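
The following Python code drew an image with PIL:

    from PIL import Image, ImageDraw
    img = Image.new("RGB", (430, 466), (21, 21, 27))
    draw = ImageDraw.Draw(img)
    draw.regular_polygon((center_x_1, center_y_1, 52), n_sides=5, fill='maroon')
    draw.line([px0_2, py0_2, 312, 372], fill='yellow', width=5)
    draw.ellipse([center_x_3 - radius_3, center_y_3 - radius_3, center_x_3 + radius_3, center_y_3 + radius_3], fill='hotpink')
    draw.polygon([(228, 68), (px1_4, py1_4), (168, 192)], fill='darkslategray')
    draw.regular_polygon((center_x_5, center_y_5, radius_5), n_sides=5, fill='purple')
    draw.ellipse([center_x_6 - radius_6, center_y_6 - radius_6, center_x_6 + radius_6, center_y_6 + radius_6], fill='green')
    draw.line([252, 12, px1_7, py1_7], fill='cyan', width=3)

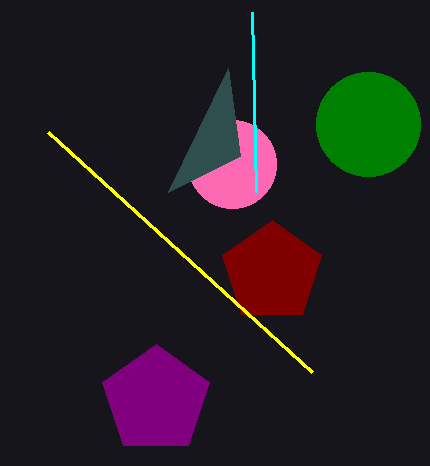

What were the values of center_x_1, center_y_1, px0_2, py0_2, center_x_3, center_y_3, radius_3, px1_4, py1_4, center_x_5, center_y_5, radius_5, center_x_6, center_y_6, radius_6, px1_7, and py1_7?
center_x_1 = 272
center_y_1 = 272
px0_2 = 48
py0_2 = 132
center_x_3 = 232
center_y_3 = 164
radius_3 = 44
px1_4 = 240
py1_4 = 156
center_x_5 = 156
center_y_5 = 400
radius_5 = 56
center_x_6 = 368
center_y_6 = 124
radius_6 = 52
px1_7 = 256
py1_7 = 192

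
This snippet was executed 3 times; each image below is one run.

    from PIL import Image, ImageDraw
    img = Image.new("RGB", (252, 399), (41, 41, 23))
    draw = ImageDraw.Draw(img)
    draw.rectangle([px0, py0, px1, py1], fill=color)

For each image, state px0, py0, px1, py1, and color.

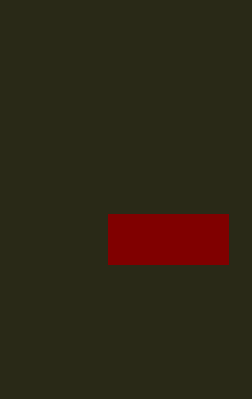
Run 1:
px0 = 108; py0 = 214; px1 = 228; py1 = 264; color = 'maroon'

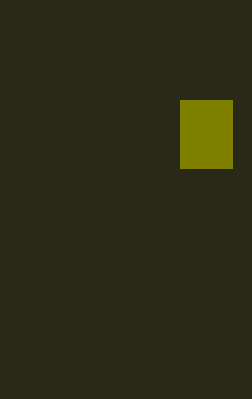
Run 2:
px0 = 180; py0 = 100; px1 = 232; py1 = 168; color = 'olive'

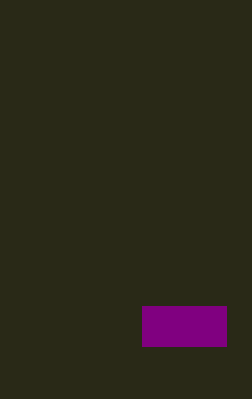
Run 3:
px0 = 142, py0 = 306, px1 = 226, py1 = 346, color = 'purple'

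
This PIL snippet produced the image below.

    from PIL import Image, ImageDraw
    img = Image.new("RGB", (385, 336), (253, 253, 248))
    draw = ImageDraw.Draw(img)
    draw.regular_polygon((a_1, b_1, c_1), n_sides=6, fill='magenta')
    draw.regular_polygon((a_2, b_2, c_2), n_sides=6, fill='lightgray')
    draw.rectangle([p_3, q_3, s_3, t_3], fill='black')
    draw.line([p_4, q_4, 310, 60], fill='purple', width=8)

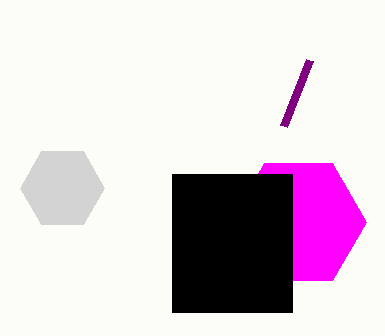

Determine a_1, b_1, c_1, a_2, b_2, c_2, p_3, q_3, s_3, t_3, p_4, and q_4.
a_1 = 298, b_1 = 222, c_1 = 68, a_2 = 62, b_2 = 188, c_2 = 42, p_3 = 172, q_3 = 174, s_3 = 292, t_3 = 312, p_4 = 284, q_4 = 126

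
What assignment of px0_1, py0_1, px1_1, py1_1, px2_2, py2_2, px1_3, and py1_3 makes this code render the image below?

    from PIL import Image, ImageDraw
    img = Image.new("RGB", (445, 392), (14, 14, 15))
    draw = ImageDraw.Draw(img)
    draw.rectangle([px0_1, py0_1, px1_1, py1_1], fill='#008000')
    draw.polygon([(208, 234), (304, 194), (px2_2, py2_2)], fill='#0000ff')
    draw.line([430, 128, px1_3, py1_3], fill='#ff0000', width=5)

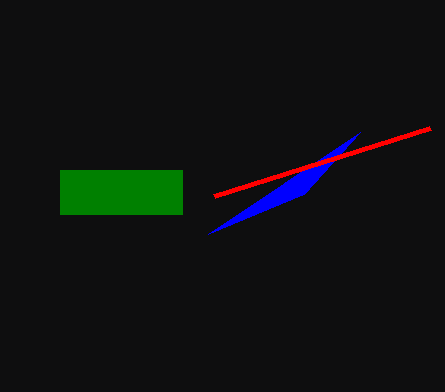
px0_1 = 60, py0_1 = 170, px1_1 = 182, py1_1 = 214, px2_2 = 360, py2_2 = 132, px1_3 = 214, py1_3 = 196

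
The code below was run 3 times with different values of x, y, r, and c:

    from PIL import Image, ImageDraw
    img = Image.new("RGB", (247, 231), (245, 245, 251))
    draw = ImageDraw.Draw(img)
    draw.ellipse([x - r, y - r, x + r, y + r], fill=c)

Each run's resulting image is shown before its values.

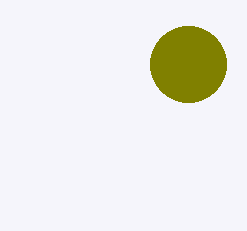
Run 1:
x = 188, y = 64, r = 38, c = 'olive'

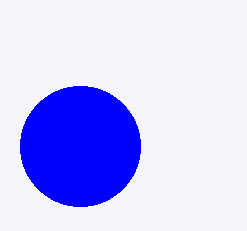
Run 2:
x = 80
y = 146
r = 60
c = 'blue'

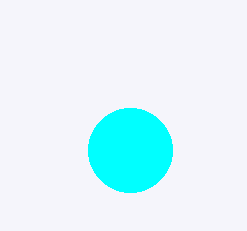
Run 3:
x = 130, y = 150, r = 42, c = 'cyan'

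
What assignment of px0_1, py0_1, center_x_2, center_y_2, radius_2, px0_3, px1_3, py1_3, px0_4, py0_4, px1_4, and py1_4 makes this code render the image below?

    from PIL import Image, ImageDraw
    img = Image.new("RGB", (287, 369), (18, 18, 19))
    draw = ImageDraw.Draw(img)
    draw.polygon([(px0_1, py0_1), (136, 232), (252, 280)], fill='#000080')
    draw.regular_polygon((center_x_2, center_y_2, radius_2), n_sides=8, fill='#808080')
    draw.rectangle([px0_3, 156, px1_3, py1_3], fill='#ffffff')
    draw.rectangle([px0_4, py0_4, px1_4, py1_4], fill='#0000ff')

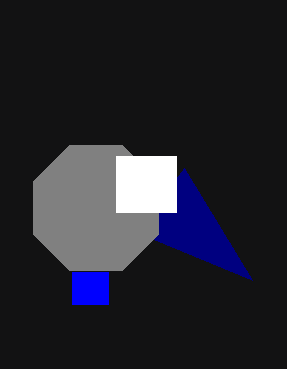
px0_1 = 184
py0_1 = 168
center_x_2 = 96
center_y_2 = 208
radius_2 = 68
px0_3 = 116
px1_3 = 176
py1_3 = 212
px0_4 = 72
py0_4 = 272
px1_4 = 108
py1_4 = 304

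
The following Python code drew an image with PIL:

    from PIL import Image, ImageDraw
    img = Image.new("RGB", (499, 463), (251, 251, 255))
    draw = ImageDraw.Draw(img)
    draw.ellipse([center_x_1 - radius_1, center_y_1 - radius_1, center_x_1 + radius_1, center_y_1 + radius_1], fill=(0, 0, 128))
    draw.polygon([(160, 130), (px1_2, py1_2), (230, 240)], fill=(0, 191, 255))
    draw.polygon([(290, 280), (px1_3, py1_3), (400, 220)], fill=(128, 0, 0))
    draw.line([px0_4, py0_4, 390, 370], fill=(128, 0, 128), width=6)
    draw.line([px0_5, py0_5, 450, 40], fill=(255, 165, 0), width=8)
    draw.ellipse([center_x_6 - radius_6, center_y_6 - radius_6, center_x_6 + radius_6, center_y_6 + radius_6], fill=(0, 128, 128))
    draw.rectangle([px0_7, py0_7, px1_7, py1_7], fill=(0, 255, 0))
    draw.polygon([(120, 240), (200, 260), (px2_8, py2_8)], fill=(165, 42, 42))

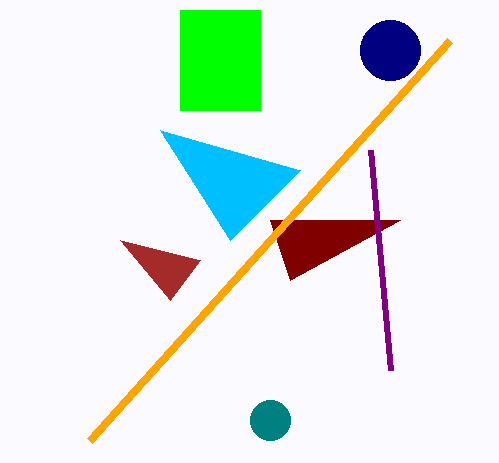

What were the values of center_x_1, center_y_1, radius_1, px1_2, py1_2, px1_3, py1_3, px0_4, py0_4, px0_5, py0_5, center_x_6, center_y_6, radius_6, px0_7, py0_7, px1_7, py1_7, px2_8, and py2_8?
center_x_1 = 390
center_y_1 = 50
radius_1 = 30
px1_2 = 300
py1_2 = 170
px1_3 = 270
py1_3 = 220
px0_4 = 370
py0_4 = 150
px0_5 = 90
py0_5 = 440
center_x_6 = 270
center_y_6 = 420
radius_6 = 20
px0_7 = 180
py0_7 = 10
px1_7 = 260
py1_7 = 110
px2_8 = 170
py2_8 = 300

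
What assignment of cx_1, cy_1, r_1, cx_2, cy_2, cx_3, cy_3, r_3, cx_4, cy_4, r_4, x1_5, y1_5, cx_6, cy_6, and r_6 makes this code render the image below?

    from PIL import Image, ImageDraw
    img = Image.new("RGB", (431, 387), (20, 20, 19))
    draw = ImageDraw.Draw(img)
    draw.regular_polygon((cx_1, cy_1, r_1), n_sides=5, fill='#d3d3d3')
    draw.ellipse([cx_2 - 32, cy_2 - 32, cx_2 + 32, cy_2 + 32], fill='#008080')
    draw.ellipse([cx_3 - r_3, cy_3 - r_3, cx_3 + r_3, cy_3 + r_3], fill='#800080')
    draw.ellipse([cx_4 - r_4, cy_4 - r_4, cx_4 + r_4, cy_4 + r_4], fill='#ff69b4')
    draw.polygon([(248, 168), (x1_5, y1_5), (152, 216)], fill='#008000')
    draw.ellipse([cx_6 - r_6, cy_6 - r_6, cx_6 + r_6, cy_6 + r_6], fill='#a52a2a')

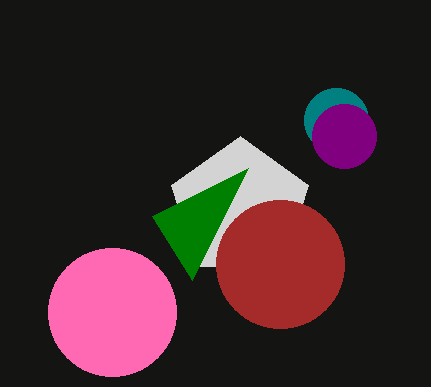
cx_1 = 240, cy_1 = 208, r_1 = 72, cx_2 = 336, cy_2 = 120, cx_3 = 344, cy_3 = 136, r_3 = 32, cx_4 = 112, cy_4 = 312, r_4 = 64, x1_5 = 192, y1_5 = 280, cx_6 = 280, cy_6 = 264, r_6 = 64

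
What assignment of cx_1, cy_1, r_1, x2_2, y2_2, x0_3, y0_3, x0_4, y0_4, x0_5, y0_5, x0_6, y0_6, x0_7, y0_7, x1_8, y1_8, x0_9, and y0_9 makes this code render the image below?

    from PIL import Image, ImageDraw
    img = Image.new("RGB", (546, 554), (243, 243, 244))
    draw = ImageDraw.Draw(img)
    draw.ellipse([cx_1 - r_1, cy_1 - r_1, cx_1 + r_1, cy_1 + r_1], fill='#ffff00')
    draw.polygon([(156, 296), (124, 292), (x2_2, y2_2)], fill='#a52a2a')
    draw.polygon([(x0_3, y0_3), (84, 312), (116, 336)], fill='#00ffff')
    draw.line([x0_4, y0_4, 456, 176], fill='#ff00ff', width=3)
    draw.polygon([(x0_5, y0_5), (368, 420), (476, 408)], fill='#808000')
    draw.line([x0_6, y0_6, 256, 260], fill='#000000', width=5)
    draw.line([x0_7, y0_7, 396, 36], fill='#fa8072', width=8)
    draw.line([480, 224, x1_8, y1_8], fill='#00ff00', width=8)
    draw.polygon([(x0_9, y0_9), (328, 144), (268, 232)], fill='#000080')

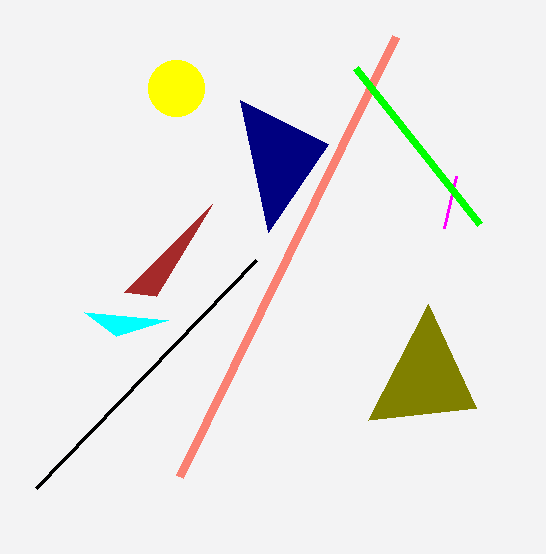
cx_1 = 176
cy_1 = 88
r_1 = 28
x2_2 = 212
y2_2 = 204
x0_3 = 168
y0_3 = 320
x0_4 = 444
y0_4 = 228
x0_5 = 428
y0_5 = 304
x0_6 = 36
y0_6 = 488
x0_7 = 180
y0_7 = 476
x1_8 = 356
y1_8 = 68
x0_9 = 240
y0_9 = 100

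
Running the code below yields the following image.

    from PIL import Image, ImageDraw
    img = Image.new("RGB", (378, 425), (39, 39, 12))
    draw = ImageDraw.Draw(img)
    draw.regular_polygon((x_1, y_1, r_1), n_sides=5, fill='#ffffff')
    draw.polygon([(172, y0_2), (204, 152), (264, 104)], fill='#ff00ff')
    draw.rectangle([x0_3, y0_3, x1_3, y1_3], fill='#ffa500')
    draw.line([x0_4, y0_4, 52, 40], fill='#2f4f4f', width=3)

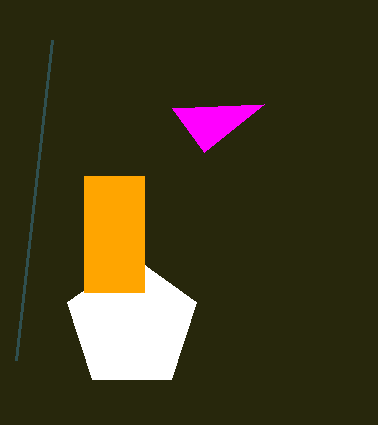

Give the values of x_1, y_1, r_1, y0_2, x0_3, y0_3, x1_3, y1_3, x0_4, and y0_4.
x_1 = 132; y_1 = 324; r_1 = 68; y0_2 = 108; x0_3 = 84; y0_3 = 176; x1_3 = 144; y1_3 = 292; x0_4 = 16; y0_4 = 360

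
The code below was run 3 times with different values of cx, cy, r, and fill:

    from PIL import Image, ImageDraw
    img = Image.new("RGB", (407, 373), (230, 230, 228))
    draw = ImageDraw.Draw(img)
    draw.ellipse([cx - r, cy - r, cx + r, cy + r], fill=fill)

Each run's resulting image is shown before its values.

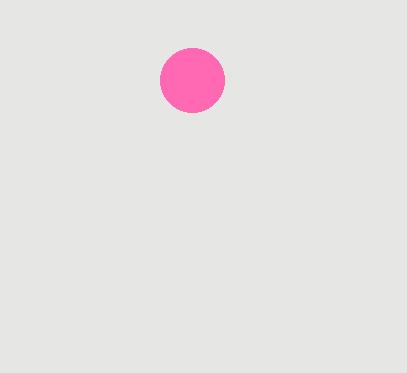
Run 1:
cx = 192
cy = 80
r = 32
fill = 'hotpink'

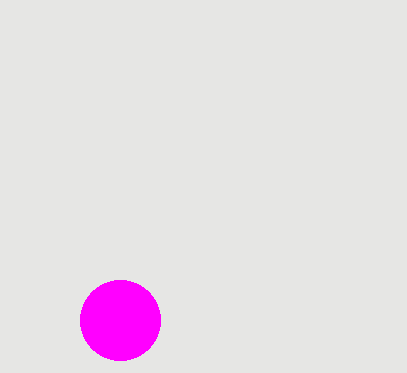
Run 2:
cx = 120
cy = 320
r = 40
fill = 'magenta'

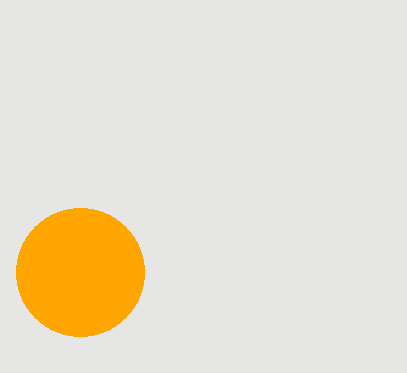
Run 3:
cx = 80, cy = 272, r = 64, fill = 'orange'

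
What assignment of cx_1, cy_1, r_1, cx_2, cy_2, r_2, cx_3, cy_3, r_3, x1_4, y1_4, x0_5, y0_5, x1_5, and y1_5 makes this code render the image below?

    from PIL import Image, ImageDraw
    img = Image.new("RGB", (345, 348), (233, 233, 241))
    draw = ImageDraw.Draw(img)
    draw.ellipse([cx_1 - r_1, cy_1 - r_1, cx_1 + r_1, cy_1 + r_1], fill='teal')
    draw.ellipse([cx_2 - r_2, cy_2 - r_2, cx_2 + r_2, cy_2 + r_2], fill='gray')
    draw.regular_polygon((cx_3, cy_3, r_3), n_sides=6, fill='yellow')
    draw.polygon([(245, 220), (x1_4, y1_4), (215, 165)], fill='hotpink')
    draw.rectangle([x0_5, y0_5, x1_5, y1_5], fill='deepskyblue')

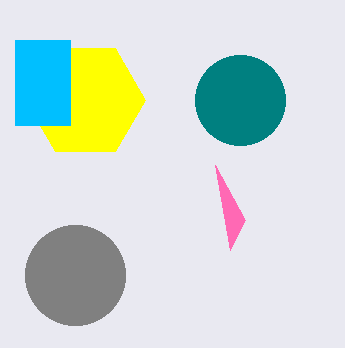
cx_1 = 240
cy_1 = 100
r_1 = 45
cx_2 = 75
cy_2 = 275
r_2 = 50
cx_3 = 85
cy_3 = 100
r_3 = 60
x1_4 = 230
y1_4 = 250
x0_5 = 15
y0_5 = 40
x1_5 = 70
y1_5 = 125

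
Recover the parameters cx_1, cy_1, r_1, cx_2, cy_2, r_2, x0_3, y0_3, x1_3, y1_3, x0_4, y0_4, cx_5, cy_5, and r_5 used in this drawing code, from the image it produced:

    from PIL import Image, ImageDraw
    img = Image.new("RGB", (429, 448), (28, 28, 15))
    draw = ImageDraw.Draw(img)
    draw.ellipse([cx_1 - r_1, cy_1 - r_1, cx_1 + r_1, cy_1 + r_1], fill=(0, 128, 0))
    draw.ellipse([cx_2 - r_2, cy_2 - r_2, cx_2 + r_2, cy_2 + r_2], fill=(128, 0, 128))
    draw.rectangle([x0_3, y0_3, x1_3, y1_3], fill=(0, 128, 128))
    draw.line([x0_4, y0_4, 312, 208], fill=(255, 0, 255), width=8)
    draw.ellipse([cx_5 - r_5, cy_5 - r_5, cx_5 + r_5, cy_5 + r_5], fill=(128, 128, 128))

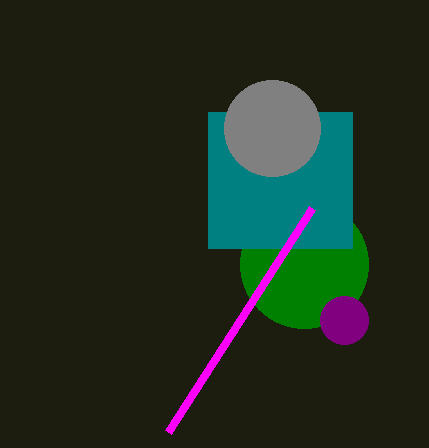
cx_1 = 304
cy_1 = 264
r_1 = 64
cx_2 = 344
cy_2 = 320
r_2 = 24
x0_3 = 208
y0_3 = 112
x1_3 = 352
y1_3 = 248
x0_4 = 168
y0_4 = 432
cx_5 = 272
cy_5 = 128
r_5 = 48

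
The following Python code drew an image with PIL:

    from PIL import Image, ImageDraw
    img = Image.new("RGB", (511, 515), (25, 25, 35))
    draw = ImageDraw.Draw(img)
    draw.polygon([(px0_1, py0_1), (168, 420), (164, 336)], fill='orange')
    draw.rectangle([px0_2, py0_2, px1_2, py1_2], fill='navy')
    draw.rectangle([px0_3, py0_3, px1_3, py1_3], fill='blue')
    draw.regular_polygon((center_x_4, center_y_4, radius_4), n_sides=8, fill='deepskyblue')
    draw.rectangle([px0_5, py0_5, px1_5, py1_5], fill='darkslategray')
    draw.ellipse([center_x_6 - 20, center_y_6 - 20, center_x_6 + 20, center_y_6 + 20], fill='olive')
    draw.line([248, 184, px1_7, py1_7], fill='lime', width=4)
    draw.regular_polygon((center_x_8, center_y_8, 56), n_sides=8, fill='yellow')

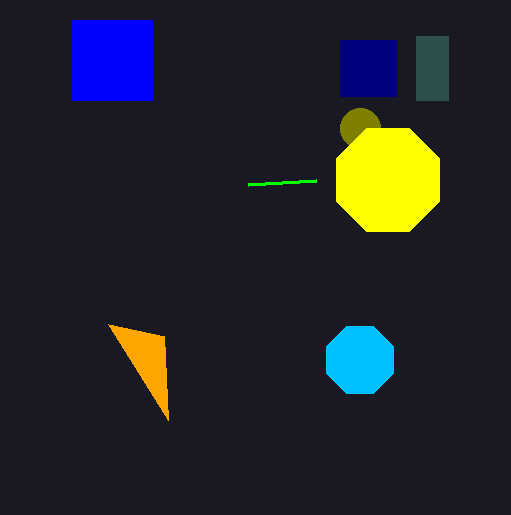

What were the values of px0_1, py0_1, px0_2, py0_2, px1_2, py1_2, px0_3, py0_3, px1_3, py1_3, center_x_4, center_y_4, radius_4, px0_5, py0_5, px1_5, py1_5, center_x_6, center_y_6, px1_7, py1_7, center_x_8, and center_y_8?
px0_1 = 108; py0_1 = 324; px0_2 = 340; py0_2 = 40; px1_2 = 396; py1_2 = 96; px0_3 = 72; py0_3 = 20; px1_3 = 152; py1_3 = 100; center_x_4 = 360; center_y_4 = 360; radius_4 = 36; px0_5 = 416; py0_5 = 36; px1_5 = 448; py1_5 = 100; center_x_6 = 360; center_y_6 = 128; px1_7 = 316; py1_7 = 180; center_x_8 = 388; center_y_8 = 180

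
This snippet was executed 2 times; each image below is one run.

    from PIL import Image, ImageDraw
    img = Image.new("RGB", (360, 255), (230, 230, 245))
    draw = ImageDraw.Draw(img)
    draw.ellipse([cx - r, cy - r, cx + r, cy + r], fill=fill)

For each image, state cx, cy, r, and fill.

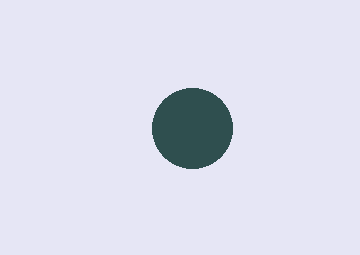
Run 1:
cx = 192
cy = 128
r = 40
fill = 'darkslategray'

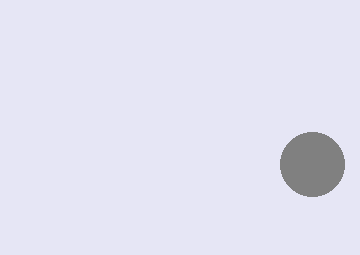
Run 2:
cx = 312; cy = 164; r = 32; fill = 'gray'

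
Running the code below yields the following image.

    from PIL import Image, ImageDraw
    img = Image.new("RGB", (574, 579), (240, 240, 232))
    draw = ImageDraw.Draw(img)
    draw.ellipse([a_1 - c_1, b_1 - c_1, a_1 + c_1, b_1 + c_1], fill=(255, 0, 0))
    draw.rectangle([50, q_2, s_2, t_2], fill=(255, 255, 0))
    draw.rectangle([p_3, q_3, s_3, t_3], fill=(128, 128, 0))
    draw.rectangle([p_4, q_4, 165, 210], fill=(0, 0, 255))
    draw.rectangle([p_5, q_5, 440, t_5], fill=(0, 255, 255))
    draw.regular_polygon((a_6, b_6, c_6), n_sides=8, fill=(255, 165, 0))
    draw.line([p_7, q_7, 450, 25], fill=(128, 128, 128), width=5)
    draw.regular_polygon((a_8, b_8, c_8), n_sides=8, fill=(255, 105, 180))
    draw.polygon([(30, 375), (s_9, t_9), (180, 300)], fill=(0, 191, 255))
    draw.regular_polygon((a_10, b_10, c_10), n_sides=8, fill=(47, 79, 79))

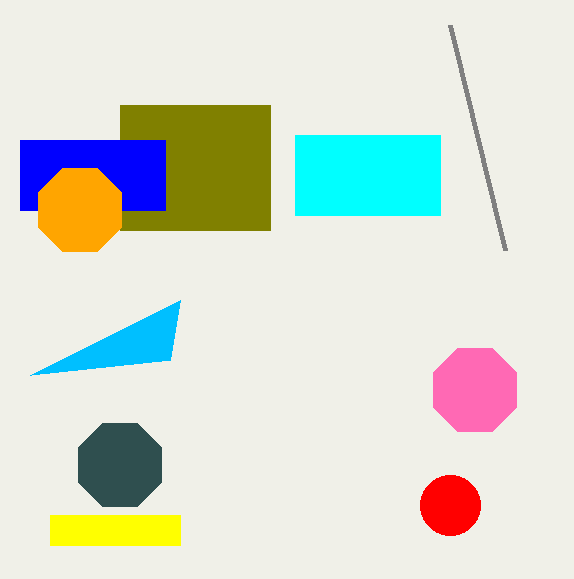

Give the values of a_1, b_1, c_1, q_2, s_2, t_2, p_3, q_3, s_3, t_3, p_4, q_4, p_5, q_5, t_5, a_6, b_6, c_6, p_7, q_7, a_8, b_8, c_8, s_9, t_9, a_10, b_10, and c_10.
a_1 = 450
b_1 = 505
c_1 = 30
q_2 = 515
s_2 = 180
t_2 = 545
p_3 = 120
q_3 = 105
s_3 = 270
t_3 = 230
p_4 = 20
q_4 = 140
p_5 = 295
q_5 = 135
t_5 = 215
a_6 = 80
b_6 = 210
c_6 = 45
p_7 = 505
q_7 = 250
a_8 = 475
b_8 = 390
c_8 = 45
s_9 = 170
t_9 = 360
a_10 = 120
b_10 = 465
c_10 = 45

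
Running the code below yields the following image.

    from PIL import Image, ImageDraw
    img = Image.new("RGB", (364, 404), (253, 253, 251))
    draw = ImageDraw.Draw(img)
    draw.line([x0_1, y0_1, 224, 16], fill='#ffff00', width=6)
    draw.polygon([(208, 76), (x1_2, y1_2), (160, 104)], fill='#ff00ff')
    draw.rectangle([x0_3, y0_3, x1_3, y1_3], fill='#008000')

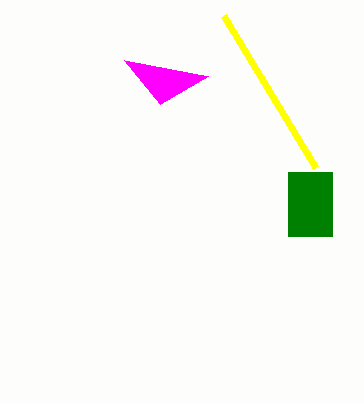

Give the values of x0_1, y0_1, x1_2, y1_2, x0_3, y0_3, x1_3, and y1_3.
x0_1 = 316
y0_1 = 168
x1_2 = 124
y1_2 = 60
x0_3 = 288
y0_3 = 172
x1_3 = 332
y1_3 = 236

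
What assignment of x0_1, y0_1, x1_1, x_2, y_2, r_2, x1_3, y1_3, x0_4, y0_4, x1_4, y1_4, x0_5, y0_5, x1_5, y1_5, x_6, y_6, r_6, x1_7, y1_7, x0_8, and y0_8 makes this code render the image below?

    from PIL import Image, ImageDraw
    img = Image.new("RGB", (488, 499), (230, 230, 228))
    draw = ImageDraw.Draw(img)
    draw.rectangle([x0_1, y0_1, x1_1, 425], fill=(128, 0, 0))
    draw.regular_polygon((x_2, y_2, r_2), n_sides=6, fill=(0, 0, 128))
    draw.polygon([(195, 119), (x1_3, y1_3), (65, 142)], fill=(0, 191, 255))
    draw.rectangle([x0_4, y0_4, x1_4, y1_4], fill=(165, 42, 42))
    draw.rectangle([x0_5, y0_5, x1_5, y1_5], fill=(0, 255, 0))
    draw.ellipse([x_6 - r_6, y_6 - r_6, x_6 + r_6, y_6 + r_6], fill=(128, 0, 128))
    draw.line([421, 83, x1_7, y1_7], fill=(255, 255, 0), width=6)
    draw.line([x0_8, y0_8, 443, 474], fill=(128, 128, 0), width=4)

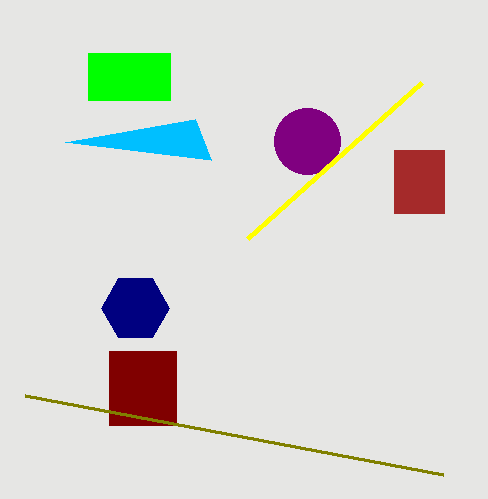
x0_1 = 109
y0_1 = 351
x1_1 = 176
x_2 = 135
y_2 = 308
r_2 = 34
x1_3 = 211
y1_3 = 160
x0_4 = 394
y0_4 = 150
x1_4 = 444
y1_4 = 213
x0_5 = 88
y0_5 = 53
x1_5 = 170
y1_5 = 100
x_6 = 307
y_6 = 141
r_6 = 33
x1_7 = 247
y1_7 = 239
x0_8 = 25
y0_8 = 395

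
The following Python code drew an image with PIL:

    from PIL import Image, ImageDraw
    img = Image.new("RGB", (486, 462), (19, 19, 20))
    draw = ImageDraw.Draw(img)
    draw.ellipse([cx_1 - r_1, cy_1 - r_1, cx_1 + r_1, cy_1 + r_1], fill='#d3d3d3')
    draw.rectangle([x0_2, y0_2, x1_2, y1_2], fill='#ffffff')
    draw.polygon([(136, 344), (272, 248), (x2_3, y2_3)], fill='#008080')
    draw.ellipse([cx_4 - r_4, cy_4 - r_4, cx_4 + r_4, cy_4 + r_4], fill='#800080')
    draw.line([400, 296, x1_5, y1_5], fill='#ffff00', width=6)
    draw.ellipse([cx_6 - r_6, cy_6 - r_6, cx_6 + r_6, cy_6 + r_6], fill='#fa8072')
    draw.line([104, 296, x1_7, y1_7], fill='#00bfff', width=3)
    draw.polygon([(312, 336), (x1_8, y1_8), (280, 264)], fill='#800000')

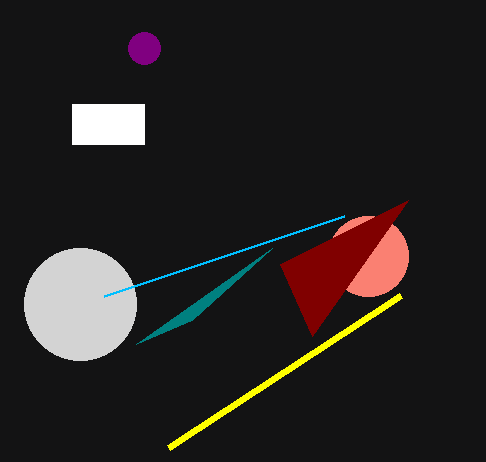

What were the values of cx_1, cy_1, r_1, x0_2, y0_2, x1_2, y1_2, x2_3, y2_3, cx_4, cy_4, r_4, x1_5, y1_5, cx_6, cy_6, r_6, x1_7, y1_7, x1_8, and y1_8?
cx_1 = 80
cy_1 = 304
r_1 = 56
x0_2 = 72
y0_2 = 104
x1_2 = 144
y1_2 = 144
x2_3 = 192
y2_3 = 320
cx_4 = 144
cy_4 = 48
r_4 = 16
x1_5 = 168
y1_5 = 448
cx_6 = 368
cy_6 = 256
r_6 = 40
x1_7 = 344
y1_7 = 216
x1_8 = 408
y1_8 = 200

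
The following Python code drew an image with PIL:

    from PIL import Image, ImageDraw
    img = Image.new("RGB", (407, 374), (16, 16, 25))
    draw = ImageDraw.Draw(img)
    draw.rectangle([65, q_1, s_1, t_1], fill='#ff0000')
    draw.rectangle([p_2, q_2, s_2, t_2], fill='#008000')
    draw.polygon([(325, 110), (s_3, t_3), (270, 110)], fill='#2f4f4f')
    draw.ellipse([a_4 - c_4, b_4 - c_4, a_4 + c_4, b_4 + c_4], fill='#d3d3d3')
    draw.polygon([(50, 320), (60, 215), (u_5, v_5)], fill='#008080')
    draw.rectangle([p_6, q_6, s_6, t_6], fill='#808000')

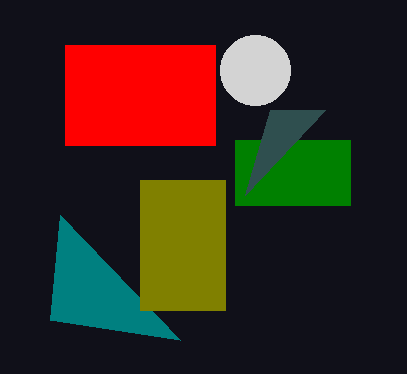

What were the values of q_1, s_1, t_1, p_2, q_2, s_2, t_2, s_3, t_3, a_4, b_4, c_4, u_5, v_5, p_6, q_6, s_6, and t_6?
q_1 = 45, s_1 = 215, t_1 = 145, p_2 = 235, q_2 = 140, s_2 = 350, t_2 = 205, s_3 = 245, t_3 = 195, a_4 = 255, b_4 = 70, c_4 = 35, u_5 = 180, v_5 = 340, p_6 = 140, q_6 = 180, s_6 = 225, t_6 = 310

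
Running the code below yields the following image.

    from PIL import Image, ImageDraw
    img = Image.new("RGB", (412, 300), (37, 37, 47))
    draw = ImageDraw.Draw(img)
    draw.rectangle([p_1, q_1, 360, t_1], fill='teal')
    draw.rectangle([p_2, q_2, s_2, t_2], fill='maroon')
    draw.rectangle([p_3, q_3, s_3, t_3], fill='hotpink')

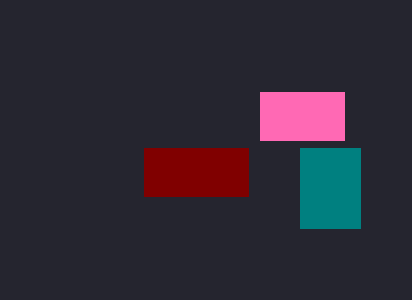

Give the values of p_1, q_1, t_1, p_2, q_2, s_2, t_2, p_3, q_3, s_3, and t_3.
p_1 = 300, q_1 = 148, t_1 = 228, p_2 = 144, q_2 = 148, s_2 = 248, t_2 = 196, p_3 = 260, q_3 = 92, s_3 = 344, t_3 = 140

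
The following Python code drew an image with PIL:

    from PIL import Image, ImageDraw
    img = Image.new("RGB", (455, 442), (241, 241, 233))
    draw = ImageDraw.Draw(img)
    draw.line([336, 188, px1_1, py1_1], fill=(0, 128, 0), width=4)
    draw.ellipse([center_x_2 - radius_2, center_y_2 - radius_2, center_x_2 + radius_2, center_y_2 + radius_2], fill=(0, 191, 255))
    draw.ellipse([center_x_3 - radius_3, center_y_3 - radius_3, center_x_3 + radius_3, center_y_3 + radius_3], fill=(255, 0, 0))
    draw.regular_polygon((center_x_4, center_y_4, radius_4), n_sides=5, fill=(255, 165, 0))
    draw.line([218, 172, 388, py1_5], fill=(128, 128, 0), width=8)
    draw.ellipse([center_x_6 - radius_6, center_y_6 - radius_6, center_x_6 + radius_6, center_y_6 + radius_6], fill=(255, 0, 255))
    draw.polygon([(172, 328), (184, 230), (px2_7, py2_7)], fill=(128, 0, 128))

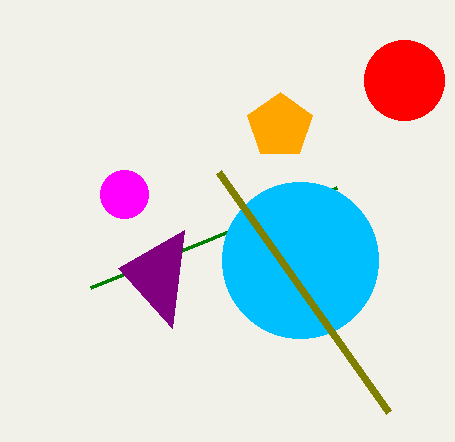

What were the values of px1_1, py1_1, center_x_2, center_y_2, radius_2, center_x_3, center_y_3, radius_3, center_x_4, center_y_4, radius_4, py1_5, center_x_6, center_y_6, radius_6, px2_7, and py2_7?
px1_1 = 90; py1_1 = 288; center_x_2 = 300; center_y_2 = 260; radius_2 = 78; center_x_3 = 404; center_y_3 = 80; radius_3 = 40; center_x_4 = 280; center_y_4 = 126; radius_4 = 34; py1_5 = 412; center_x_6 = 124; center_y_6 = 194; radius_6 = 24; px2_7 = 118; py2_7 = 268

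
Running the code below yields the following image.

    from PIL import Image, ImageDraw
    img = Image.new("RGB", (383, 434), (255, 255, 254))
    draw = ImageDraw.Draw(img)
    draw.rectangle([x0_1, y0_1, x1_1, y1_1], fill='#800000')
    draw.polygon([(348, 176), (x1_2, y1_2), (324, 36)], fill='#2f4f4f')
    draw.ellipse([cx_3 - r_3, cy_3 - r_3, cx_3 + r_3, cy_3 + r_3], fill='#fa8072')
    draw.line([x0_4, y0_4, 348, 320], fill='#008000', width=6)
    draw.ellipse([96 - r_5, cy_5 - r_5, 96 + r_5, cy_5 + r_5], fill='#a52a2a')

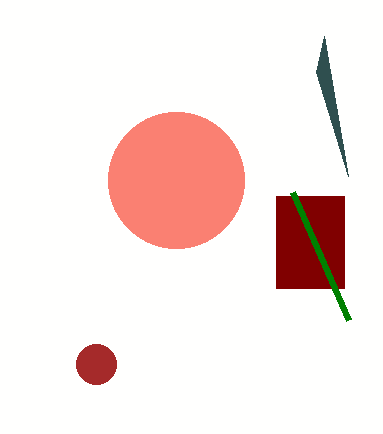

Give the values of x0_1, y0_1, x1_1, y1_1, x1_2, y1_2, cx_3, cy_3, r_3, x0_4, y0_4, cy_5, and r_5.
x0_1 = 276, y0_1 = 196, x1_1 = 344, y1_1 = 288, x1_2 = 316, y1_2 = 72, cx_3 = 176, cy_3 = 180, r_3 = 68, x0_4 = 292, y0_4 = 192, cy_5 = 364, r_5 = 20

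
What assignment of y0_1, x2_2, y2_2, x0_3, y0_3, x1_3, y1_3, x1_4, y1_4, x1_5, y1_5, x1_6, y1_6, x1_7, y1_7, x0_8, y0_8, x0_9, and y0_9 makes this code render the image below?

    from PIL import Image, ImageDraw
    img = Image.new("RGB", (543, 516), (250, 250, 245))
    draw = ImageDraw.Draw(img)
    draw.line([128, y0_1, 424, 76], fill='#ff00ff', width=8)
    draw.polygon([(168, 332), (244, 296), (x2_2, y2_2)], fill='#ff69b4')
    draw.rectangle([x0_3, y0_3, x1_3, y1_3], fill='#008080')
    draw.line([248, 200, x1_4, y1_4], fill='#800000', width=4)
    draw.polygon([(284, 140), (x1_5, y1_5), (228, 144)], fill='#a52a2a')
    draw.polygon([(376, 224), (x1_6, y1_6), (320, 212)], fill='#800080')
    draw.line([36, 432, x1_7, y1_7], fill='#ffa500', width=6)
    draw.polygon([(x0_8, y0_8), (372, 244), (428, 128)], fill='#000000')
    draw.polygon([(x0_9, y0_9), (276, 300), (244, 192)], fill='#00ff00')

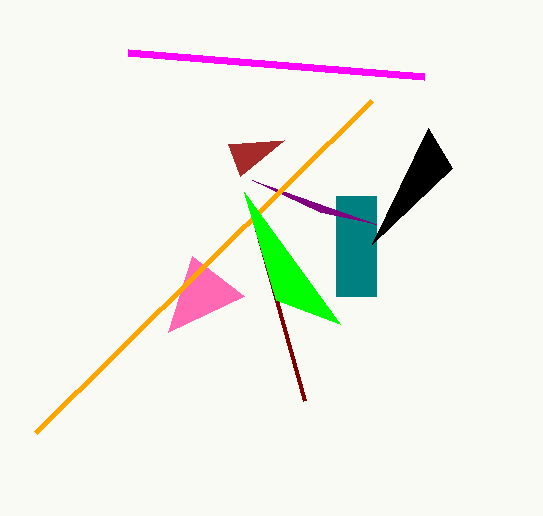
y0_1 = 52; x2_2 = 192; y2_2 = 256; x0_3 = 336; y0_3 = 196; x1_3 = 376; y1_3 = 296; x1_4 = 304; y1_4 = 400; x1_5 = 240; y1_5 = 176; x1_6 = 252; y1_6 = 180; x1_7 = 372; y1_7 = 100; x0_8 = 452; y0_8 = 168; x0_9 = 340; y0_9 = 324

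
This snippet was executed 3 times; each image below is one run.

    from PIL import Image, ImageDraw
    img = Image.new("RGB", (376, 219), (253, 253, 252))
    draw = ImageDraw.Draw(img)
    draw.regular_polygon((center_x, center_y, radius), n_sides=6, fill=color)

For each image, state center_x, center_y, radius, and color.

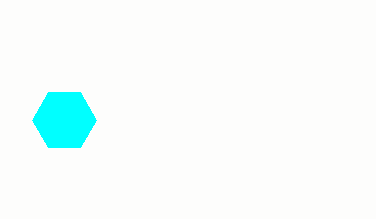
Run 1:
center_x = 64; center_y = 120; radius = 32; color = 'cyan'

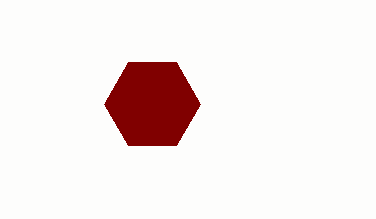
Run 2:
center_x = 152
center_y = 104
radius = 48
color = 'maroon'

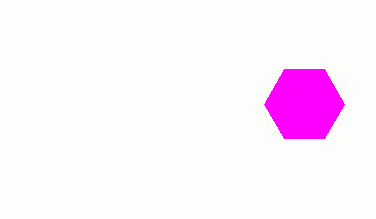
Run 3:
center_x = 304
center_y = 104
radius = 40
color = 'magenta'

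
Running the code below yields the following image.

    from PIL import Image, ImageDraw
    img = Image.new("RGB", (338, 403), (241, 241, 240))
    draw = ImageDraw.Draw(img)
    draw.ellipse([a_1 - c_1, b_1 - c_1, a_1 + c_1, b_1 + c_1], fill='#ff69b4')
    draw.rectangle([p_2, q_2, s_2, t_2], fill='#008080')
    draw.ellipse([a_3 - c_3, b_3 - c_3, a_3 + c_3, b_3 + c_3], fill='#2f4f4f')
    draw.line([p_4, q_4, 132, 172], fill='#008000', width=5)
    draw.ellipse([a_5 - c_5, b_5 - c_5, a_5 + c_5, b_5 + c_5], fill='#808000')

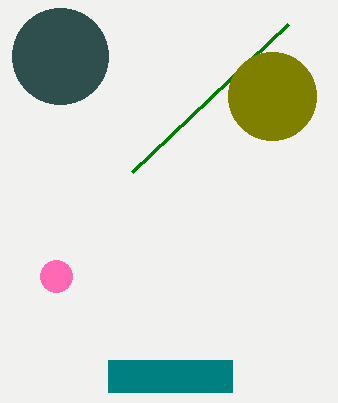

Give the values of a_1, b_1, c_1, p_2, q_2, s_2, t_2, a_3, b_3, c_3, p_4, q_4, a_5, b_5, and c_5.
a_1 = 56, b_1 = 276, c_1 = 16, p_2 = 108, q_2 = 360, s_2 = 232, t_2 = 392, a_3 = 60, b_3 = 56, c_3 = 48, p_4 = 288, q_4 = 24, a_5 = 272, b_5 = 96, c_5 = 44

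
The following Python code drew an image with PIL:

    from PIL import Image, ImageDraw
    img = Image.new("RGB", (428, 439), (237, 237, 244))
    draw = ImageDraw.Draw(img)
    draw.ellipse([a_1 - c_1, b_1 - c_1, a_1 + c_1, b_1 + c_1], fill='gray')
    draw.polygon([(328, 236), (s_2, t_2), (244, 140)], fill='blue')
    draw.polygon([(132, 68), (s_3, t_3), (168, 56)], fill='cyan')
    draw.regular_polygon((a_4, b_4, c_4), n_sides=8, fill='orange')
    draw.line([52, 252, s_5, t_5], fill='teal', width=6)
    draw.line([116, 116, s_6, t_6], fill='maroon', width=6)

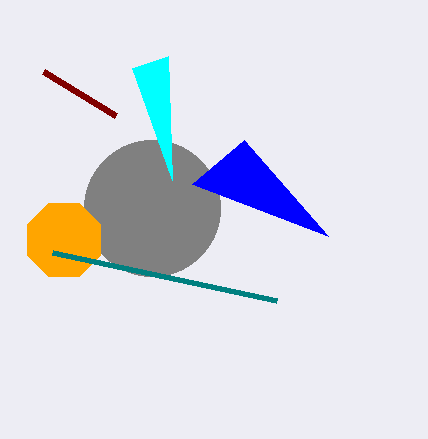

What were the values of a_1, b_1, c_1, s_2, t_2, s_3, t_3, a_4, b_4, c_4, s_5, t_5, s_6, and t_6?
a_1 = 152
b_1 = 208
c_1 = 68
s_2 = 192
t_2 = 184
s_3 = 172
t_3 = 180
a_4 = 64
b_4 = 240
c_4 = 40
s_5 = 276
t_5 = 300
s_6 = 44
t_6 = 72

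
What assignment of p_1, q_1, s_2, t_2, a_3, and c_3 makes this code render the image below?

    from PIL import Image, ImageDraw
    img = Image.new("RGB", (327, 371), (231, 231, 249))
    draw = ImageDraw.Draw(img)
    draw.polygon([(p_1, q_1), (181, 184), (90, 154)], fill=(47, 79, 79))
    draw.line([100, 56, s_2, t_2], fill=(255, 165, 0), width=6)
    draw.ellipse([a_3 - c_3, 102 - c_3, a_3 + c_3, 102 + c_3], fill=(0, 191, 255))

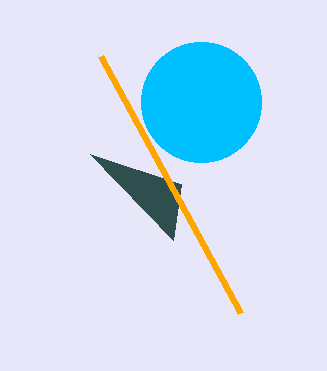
p_1 = 173; q_1 = 240; s_2 = 240; t_2 = 313; a_3 = 201; c_3 = 60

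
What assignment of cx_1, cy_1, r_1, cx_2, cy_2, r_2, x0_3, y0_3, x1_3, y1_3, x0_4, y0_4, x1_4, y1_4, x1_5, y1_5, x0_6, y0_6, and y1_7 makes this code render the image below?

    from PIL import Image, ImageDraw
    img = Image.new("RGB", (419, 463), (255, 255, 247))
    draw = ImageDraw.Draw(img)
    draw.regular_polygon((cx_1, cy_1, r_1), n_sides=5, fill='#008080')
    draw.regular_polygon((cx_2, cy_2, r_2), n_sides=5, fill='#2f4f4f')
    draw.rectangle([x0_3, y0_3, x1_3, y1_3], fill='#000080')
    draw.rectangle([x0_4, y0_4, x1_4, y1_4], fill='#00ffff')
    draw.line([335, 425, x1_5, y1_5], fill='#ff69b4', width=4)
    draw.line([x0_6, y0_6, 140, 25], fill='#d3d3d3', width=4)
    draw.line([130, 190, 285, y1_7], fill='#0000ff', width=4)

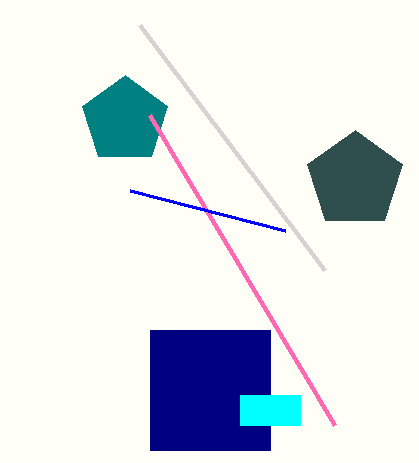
cx_1 = 125; cy_1 = 120; r_1 = 45; cx_2 = 355; cy_2 = 180; r_2 = 50; x0_3 = 150; y0_3 = 330; x1_3 = 270; y1_3 = 450; x0_4 = 240; y0_4 = 395; x1_4 = 300; y1_4 = 425; x1_5 = 150; y1_5 = 115; x0_6 = 325; y0_6 = 270; y1_7 = 230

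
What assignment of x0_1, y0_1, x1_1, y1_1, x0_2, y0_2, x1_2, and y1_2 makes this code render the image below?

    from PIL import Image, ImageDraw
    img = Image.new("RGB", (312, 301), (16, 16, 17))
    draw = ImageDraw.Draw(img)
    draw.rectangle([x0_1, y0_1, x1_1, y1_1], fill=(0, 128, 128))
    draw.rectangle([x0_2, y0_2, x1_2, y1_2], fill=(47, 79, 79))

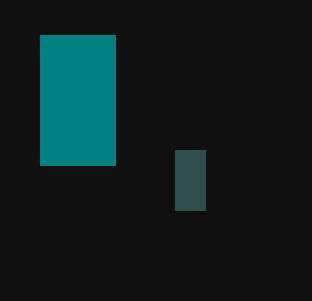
x0_1 = 40; y0_1 = 35; x1_1 = 115; y1_1 = 165; x0_2 = 175; y0_2 = 150; x1_2 = 205; y1_2 = 210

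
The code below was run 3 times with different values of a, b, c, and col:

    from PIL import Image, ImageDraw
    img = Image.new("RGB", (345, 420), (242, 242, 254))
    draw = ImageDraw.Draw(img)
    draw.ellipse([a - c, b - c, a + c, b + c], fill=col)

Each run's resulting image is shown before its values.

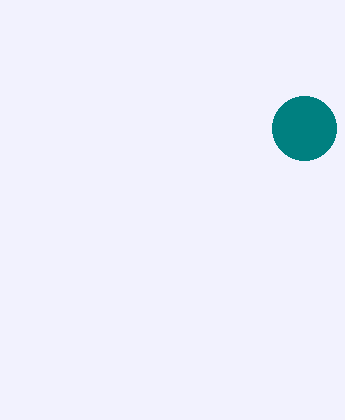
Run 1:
a = 304
b = 128
c = 32
col = 'teal'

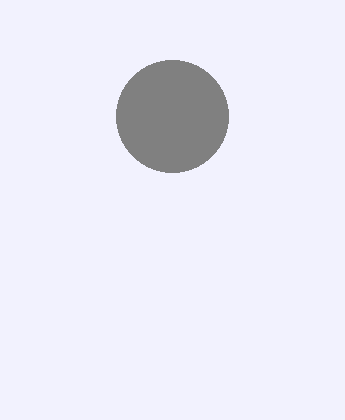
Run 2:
a = 172; b = 116; c = 56; col = 'gray'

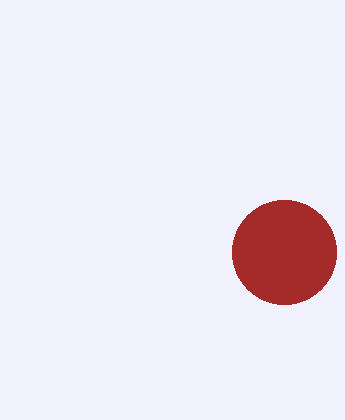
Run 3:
a = 284; b = 252; c = 52; col = 'brown'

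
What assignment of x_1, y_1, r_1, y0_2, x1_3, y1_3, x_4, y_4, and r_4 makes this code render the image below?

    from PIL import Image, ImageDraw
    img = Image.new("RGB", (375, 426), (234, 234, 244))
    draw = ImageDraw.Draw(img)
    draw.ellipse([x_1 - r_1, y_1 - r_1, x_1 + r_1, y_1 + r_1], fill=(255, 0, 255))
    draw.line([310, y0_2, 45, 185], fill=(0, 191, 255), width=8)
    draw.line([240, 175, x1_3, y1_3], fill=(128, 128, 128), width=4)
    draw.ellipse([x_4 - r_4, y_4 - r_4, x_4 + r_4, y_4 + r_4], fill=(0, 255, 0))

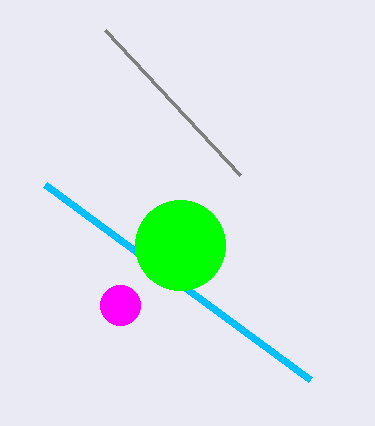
x_1 = 120; y_1 = 305; r_1 = 20; y0_2 = 380; x1_3 = 105; y1_3 = 30; x_4 = 180; y_4 = 245; r_4 = 45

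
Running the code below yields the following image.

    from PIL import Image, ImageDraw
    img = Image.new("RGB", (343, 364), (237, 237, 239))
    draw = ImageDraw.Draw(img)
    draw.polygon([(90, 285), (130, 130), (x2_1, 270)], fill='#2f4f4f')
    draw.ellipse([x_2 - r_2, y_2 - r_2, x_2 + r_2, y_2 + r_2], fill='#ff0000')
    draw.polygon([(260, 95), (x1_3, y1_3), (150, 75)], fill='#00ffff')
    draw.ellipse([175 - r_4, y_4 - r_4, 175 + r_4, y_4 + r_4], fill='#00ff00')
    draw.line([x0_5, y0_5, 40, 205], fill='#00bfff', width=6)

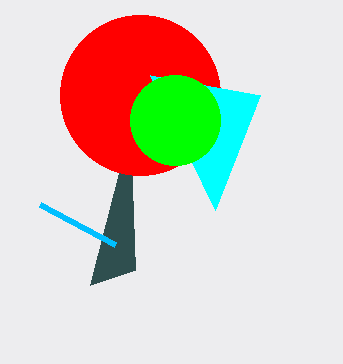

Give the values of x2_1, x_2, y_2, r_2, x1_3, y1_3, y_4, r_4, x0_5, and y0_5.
x2_1 = 135; x_2 = 140; y_2 = 95; r_2 = 80; x1_3 = 215; y1_3 = 210; y_4 = 120; r_4 = 45; x0_5 = 115; y0_5 = 245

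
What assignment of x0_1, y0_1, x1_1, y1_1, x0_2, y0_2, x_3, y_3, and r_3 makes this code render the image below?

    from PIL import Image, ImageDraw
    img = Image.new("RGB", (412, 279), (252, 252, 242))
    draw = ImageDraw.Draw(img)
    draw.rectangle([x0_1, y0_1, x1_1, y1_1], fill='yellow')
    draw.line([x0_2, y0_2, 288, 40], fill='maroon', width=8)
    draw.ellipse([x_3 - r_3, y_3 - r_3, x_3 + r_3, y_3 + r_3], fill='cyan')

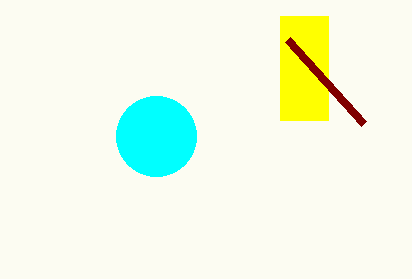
x0_1 = 280
y0_1 = 16
x1_1 = 328
y1_1 = 120
x0_2 = 364
y0_2 = 124
x_3 = 156
y_3 = 136
r_3 = 40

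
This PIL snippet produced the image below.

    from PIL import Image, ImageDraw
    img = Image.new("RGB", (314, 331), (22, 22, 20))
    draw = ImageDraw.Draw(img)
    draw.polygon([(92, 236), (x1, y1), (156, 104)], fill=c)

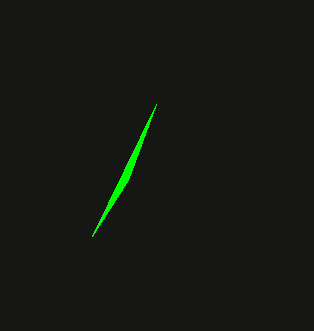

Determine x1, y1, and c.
x1 = 128, y1 = 180, c = 'lime'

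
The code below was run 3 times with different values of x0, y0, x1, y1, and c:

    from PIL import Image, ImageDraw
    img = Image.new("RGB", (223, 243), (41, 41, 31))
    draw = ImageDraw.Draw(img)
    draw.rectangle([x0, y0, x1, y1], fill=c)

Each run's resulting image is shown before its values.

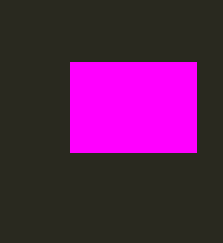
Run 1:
x0 = 70; y0 = 62; x1 = 196; y1 = 152; c = 'magenta'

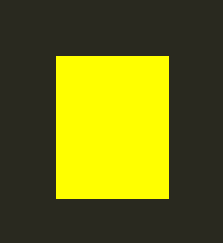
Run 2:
x0 = 56; y0 = 56; x1 = 168; y1 = 198; c = 'yellow'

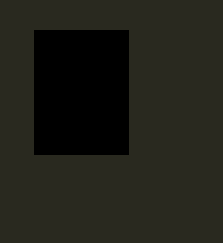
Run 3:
x0 = 34
y0 = 30
x1 = 128
y1 = 154
c = 'black'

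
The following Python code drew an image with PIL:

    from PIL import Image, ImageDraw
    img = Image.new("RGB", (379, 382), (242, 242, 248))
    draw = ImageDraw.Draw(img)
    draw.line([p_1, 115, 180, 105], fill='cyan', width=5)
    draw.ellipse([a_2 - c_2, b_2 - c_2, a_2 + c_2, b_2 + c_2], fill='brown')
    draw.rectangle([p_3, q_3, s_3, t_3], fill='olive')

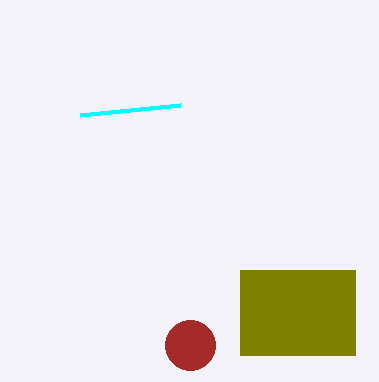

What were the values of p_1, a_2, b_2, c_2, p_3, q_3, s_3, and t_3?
p_1 = 80
a_2 = 190
b_2 = 345
c_2 = 25
p_3 = 240
q_3 = 270
s_3 = 355
t_3 = 355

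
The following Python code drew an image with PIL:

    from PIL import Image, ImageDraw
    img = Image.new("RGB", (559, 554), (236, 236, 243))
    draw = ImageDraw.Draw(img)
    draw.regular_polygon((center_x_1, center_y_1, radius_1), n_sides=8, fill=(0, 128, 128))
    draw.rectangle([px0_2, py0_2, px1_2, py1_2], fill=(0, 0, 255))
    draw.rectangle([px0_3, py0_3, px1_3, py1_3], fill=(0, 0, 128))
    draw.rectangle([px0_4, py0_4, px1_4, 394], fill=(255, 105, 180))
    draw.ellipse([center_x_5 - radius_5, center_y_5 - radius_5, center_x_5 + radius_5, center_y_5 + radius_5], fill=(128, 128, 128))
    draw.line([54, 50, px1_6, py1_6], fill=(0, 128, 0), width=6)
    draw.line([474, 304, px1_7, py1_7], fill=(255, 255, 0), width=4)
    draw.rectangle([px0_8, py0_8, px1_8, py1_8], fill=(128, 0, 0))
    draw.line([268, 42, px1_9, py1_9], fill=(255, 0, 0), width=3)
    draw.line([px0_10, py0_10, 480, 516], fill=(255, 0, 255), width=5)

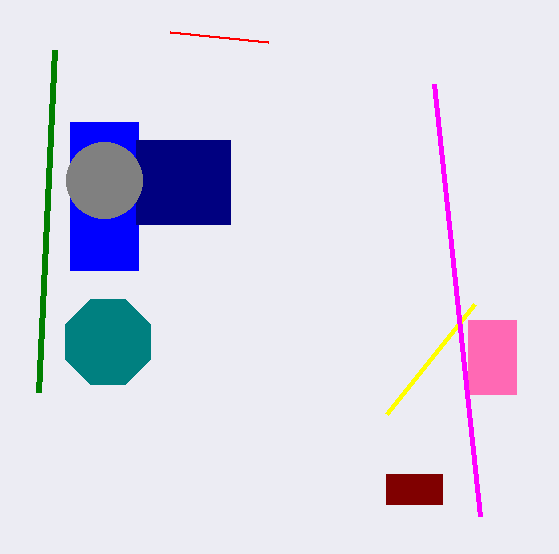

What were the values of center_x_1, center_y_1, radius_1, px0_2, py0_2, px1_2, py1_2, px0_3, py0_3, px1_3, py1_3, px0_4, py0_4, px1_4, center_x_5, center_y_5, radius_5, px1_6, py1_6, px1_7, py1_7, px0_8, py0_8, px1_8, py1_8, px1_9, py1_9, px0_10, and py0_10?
center_x_1 = 108, center_y_1 = 342, radius_1 = 46, px0_2 = 70, py0_2 = 122, px1_2 = 138, py1_2 = 270, px0_3 = 136, py0_3 = 140, px1_3 = 230, py1_3 = 224, px0_4 = 468, py0_4 = 320, px1_4 = 516, center_x_5 = 104, center_y_5 = 180, radius_5 = 38, px1_6 = 38, py1_6 = 392, px1_7 = 386, py1_7 = 414, px0_8 = 386, py0_8 = 474, px1_8 = 442, py1_8 = 504, px1_9 = 170, py1_9 = 32, px0_10 = 434, py0_10 = 84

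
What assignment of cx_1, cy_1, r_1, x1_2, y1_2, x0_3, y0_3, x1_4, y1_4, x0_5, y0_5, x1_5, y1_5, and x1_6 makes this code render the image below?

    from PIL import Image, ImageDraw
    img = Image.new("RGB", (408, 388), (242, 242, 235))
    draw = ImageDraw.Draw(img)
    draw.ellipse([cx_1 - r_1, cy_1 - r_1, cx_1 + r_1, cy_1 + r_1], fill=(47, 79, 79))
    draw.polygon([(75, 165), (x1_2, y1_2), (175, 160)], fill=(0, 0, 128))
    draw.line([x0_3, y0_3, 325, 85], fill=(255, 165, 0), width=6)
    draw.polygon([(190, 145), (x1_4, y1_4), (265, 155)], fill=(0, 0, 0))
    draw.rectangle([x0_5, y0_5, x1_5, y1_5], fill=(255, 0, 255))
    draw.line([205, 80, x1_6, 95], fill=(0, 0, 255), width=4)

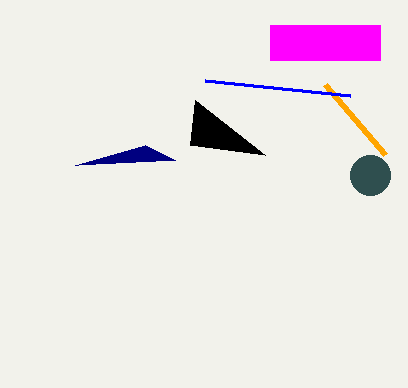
cx_1 = 370; cy_1 = 175; r_1 = 20; x1_2 = 145; y1_2 = 145; x0_3 = 385; y0_3 = 155; x1_4 = 195; y1_4 = 100; x0_5 = 270; y0_5 = 25; x1_5 = 380; y1_5 = 60; x1_6 = 350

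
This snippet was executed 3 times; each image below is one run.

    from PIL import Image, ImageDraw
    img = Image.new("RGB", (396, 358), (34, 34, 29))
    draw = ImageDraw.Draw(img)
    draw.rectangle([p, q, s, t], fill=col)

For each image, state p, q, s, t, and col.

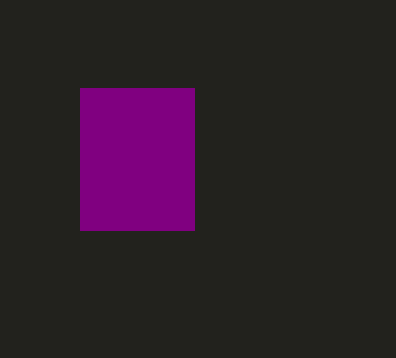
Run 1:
p = 80
q = 88
s = 194
t = 230
col = 'purple'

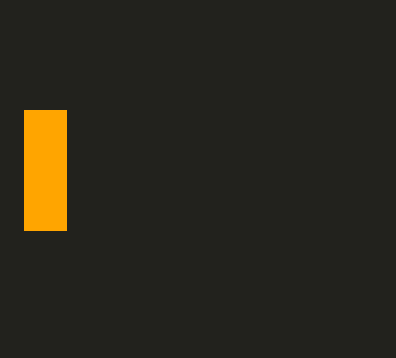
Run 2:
p = 24
q = 110
s = 66
t = 230
col = 'orange'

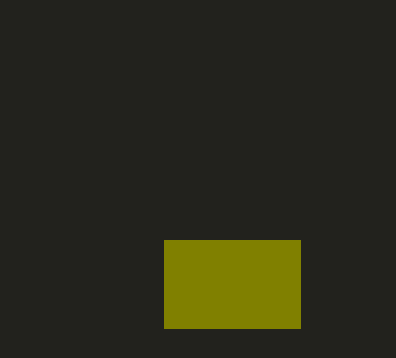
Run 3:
p = 164, q = 240, s = 300, t = 328, col = 'olive'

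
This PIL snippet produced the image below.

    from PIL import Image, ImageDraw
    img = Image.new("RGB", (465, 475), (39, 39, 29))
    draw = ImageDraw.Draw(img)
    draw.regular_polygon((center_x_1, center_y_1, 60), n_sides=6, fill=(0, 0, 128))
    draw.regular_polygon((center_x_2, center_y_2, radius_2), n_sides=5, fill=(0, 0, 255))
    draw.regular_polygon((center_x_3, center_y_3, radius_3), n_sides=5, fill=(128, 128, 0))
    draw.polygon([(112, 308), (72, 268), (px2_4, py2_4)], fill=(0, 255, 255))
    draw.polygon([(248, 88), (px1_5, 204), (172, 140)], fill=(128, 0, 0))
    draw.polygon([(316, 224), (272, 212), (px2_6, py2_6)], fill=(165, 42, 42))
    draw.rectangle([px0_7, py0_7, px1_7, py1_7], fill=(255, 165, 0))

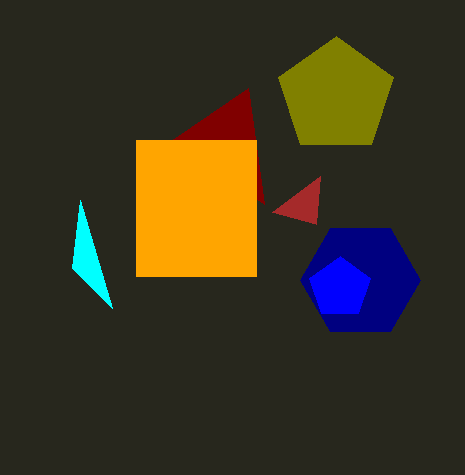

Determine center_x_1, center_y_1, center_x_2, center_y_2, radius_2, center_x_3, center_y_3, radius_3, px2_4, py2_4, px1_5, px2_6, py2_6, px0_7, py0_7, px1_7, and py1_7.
center_x_1 = 360, center_y_1 = 280, center_x_2 = 340, center_y_2 = 288, radius_2 = 32, center_x_3 = 336, center_y_3 = 96, radius_3 = 60, px2_4 = 80, py2_4 = 200, px1_5 = 264, px2_6 = 320, py2_6 = 176, px0_7 = 136, py0_7 = 140, px1_7 = 256, py1_7 = 276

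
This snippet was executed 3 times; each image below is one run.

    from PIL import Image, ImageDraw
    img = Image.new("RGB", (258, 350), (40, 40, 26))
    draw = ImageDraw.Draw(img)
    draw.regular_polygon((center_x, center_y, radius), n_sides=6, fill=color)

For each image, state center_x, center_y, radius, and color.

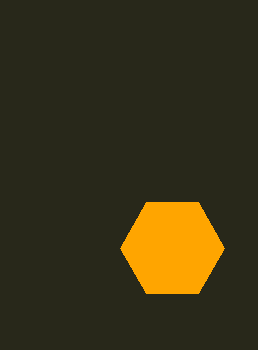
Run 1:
center_x = 172
center_y = 248
radius = 52
color = 'orange'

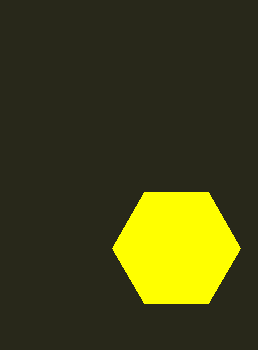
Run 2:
center_x = 176
center_y = 248
radius = 64
color = 'yellow'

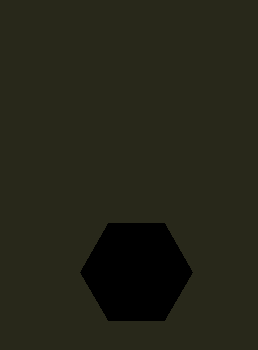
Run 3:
center_x = 136
center_y = 272
radius = 56
color = 'black'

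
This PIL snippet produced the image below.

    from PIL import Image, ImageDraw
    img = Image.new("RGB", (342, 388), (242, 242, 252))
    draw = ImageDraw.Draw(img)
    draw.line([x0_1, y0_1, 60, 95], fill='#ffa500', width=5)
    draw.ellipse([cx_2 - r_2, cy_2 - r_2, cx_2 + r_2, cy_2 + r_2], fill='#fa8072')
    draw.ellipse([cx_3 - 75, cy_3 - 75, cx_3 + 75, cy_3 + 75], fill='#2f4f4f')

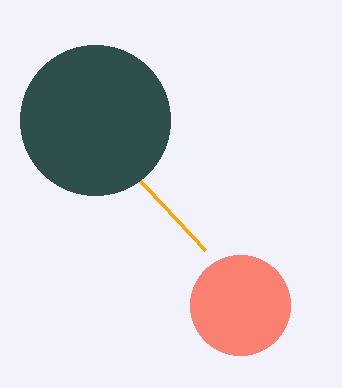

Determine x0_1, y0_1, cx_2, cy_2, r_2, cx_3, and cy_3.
x0_1 = 205; y0_1 = 250; cx_2 = 240; cy_2 = 305; r_2 = 50; cx_3 = 95; cy_3 = 120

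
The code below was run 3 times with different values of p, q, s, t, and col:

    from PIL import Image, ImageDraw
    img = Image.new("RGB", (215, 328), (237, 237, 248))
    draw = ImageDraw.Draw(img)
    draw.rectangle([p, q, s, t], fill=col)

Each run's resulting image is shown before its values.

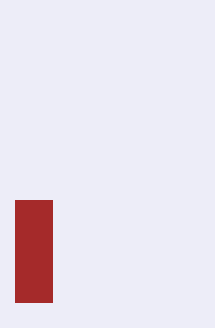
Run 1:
p = 15; q = 200; s = 52; t = 302; col = 'brown'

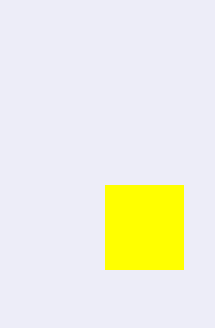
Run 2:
p = 105; q = 185; s = 183; t = 269; col = 'yellow'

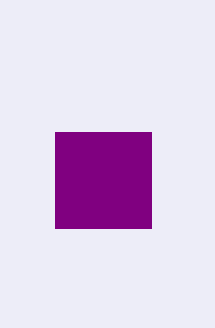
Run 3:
p = 55; q = 132; s = 151; t = 228; col = 'purple'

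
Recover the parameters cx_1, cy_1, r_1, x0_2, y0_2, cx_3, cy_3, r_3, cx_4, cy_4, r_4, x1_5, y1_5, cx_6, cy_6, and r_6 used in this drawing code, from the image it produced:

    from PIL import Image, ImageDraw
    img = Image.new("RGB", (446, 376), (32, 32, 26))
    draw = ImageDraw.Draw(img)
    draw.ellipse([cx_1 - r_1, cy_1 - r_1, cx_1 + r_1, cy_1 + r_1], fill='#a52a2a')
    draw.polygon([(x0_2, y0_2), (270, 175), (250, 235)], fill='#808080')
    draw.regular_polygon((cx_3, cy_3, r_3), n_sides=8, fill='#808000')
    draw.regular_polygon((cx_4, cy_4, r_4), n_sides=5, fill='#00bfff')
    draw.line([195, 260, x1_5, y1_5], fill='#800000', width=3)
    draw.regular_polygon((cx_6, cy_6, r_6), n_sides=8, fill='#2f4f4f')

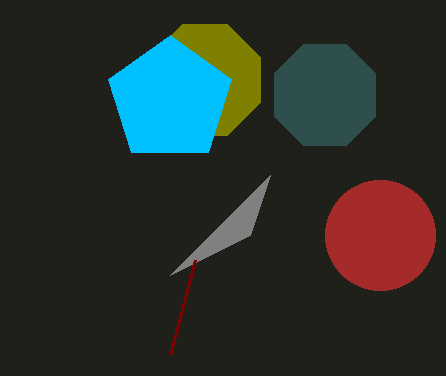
cx_1 = 380
cy_1 = 235
r_1 = 55
x0_2 = 170
y0_2 = 275
cx_3 = 205
cy_3 = 80
r_3 = 60
cx_4 = 170
cy_4 = 100
r_4 = 65
x1_5 = 170
y1_5 = 355
cx_6 = 325
cy_6 = 95
r_6 = 55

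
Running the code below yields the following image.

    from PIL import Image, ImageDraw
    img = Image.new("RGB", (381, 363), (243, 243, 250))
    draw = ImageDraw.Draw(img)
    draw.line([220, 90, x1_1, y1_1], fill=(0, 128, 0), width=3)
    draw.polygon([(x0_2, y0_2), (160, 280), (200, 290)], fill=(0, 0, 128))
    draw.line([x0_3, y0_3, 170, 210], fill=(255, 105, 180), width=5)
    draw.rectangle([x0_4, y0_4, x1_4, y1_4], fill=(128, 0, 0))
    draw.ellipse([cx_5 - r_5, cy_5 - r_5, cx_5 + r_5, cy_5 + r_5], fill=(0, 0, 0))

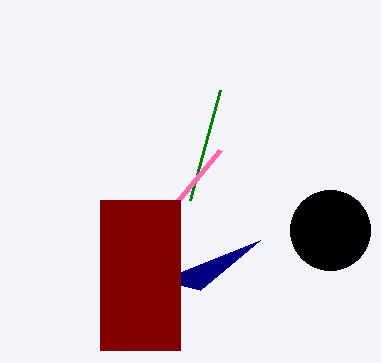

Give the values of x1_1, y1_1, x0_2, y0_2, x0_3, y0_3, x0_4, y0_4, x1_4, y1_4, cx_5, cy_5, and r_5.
x1_1 = 190, y1_1 = 200, x0_2 = 260, y0_2 = 240, x0_3 = 220, y0_3 = 150, x0_4 = 100, y0_4 = 200, x1_4 = 180, y1_4 = 350, cx_5 = 330, cy_5 = 230, r_5 = 40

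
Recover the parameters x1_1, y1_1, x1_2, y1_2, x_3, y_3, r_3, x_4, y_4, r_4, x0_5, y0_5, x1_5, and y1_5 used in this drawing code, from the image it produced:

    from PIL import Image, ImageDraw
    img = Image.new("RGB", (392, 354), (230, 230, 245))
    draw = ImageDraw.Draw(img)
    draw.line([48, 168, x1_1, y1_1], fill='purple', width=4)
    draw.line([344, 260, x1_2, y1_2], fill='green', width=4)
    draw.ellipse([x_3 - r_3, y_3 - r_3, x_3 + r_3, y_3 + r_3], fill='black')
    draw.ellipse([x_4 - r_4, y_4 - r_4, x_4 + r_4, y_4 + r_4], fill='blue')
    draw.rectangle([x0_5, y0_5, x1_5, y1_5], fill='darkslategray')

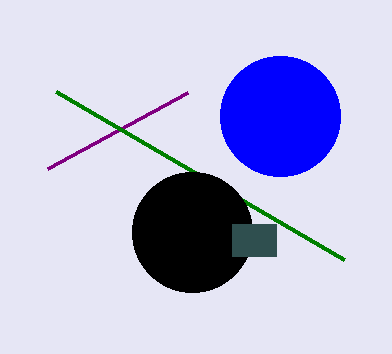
x1_1 = 188
y1_1 = 92
x1_2 = 56
y1_2 = 92
x_3 = 192
y_3 = 232
r_3 = 60
x_4 = 280
y_4 = 116
r_4 = 60
x0_5 = 232
y0_5 = 224
x1_5 = 276
y1_5 = 256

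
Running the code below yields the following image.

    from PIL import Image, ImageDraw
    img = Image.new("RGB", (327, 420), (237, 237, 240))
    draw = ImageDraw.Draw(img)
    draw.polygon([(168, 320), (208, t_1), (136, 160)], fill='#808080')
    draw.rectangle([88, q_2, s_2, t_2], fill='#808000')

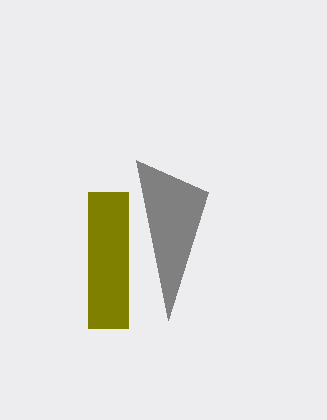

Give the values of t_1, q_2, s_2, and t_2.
t_1 = 192; q_2 = 192; s_2 = 128; t_2 = 328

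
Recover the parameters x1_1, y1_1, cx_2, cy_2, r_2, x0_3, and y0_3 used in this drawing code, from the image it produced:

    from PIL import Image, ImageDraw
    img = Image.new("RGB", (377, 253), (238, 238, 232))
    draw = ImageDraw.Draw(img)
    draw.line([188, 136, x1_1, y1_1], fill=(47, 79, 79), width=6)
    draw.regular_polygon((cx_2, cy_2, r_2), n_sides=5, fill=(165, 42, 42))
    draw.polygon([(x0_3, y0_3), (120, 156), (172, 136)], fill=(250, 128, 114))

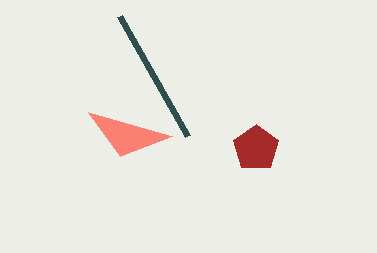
x1_1 = 120; y1_1 = 16; cx_2 = 256; cy_2 = 148; r_2 = 24; x0_3 = 88; y0_3 = 112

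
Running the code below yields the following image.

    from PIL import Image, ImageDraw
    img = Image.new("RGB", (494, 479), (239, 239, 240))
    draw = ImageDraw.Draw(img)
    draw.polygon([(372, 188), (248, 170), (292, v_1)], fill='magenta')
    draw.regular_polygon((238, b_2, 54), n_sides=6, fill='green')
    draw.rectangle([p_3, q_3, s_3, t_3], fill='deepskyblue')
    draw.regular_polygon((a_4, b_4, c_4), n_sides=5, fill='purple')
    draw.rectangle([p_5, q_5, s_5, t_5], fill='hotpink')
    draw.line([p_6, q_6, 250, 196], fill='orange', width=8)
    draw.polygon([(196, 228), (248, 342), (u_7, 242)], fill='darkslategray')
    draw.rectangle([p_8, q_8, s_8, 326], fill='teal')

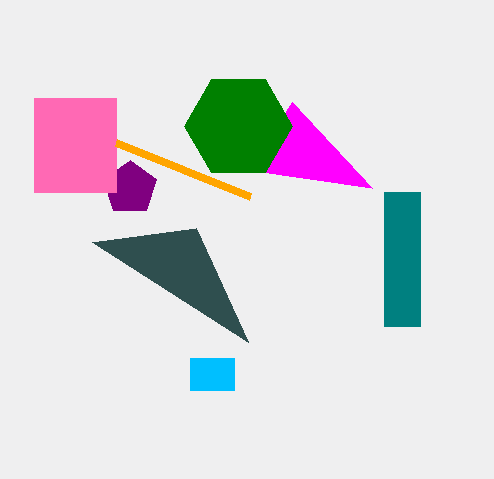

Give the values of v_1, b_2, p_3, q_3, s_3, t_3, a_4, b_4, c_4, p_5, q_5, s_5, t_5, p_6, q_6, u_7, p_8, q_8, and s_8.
v_1 = 102, b_2 = 126, p_3 = 190, q_3 = 358, s_3 = 234, t_3 = 390, a_4 = 130, b_4 = 188, c_4 = 28, p_5 = 34, q_5 = 98, s_5 = 116, t_5 = 192, p_6 = 116, q_6 = 142, u_7 = 92, p_8 = 384, q_8 = 192, s_8 = 420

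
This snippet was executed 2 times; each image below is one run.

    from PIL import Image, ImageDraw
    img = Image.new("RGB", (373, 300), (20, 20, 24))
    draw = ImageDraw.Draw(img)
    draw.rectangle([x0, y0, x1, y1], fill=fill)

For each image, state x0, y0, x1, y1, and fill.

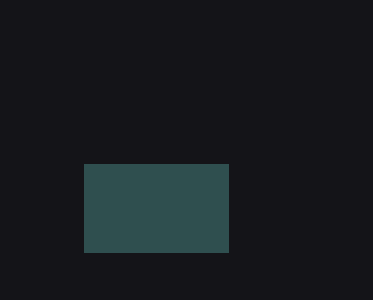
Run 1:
x0 = 84, y0 = 164, x1 = 228, y1 = 252, fill = 'darkslategray'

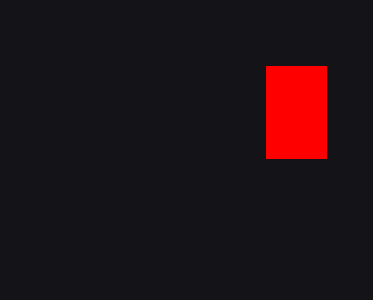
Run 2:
x0 = 266
y0 = 66
x1 = 326
y1 = 158
fill = 'red'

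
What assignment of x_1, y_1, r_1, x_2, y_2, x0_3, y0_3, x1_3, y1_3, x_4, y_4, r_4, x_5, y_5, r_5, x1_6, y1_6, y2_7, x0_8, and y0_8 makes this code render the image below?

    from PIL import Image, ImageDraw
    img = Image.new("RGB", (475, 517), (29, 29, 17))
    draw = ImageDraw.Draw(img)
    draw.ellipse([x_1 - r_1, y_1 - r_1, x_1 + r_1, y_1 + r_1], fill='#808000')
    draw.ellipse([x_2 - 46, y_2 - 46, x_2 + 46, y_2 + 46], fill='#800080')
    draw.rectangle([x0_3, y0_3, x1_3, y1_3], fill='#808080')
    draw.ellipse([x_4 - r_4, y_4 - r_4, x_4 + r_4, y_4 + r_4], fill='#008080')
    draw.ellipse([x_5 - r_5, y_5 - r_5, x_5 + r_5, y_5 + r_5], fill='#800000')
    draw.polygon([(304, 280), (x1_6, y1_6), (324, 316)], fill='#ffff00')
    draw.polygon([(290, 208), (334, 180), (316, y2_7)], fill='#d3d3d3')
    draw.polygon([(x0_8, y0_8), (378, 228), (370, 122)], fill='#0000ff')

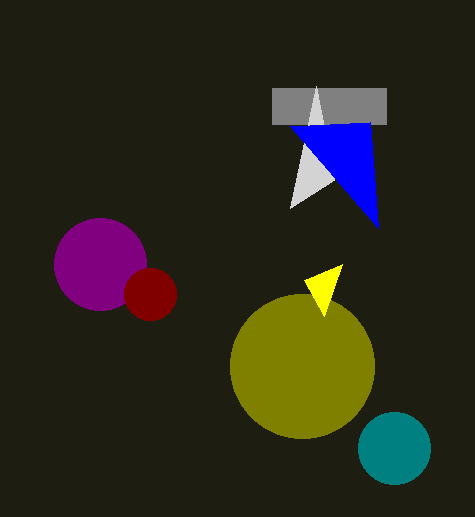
x_1 = 302; y_1 = 366; r_1 = 72; x_2 = 100; y_2 = 264; x0_3 = 272; y0_3 = 88; x1_3 = 386; y1_3 = 124; x_4 = 394; y_4 = 448; r_4 = 36; x_5 = 150; y_5 = 294; r_5 = 26; x1_6 = 342; y1_6 = 264; y2_7 = 86; x0_8 = 290; y0_8 = 126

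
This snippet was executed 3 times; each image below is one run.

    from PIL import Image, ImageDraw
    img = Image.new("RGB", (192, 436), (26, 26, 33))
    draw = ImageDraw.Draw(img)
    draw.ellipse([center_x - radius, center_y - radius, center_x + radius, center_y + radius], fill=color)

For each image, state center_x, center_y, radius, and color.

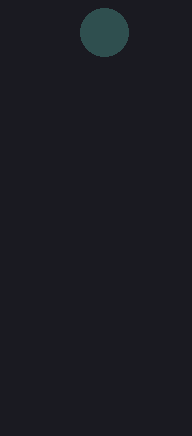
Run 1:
center_x = 104
center_y = 32
radius = 24
color = 'darkslategray'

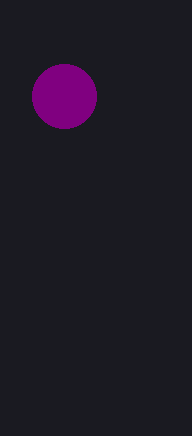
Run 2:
center_x = 64; center_y = 96; radius = 32; color = 'purple'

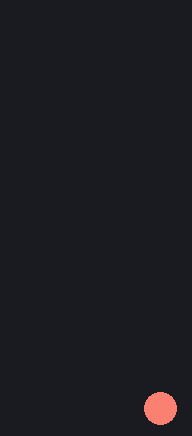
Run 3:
center_x = 160
center_y = 408
radius = 16
color = 'salmon'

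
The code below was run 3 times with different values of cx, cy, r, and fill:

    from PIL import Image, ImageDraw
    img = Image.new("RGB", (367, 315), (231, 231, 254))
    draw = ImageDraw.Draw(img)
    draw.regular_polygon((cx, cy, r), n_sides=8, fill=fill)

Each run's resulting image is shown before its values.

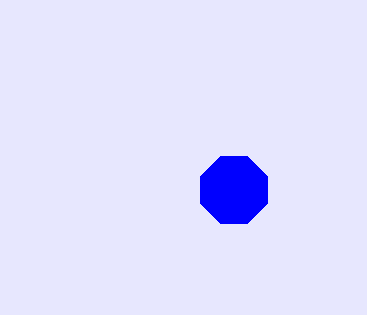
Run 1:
cx = 234, cy = 190, r = 36, fill = 'blue'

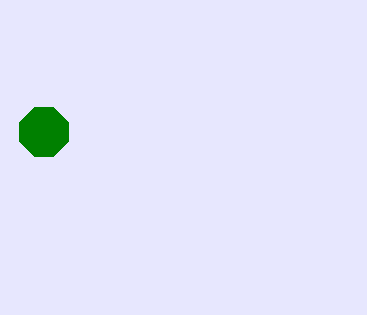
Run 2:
cx = 44; cy = 132; r = 26; fill = 'green'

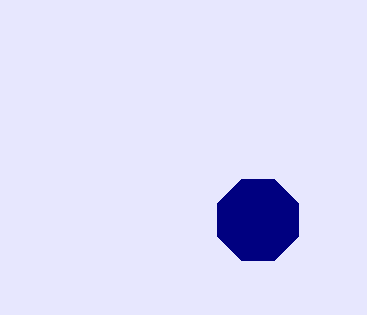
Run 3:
cx = 258, cy = 220, r = 44, fill = 'navy'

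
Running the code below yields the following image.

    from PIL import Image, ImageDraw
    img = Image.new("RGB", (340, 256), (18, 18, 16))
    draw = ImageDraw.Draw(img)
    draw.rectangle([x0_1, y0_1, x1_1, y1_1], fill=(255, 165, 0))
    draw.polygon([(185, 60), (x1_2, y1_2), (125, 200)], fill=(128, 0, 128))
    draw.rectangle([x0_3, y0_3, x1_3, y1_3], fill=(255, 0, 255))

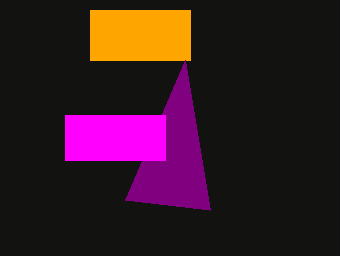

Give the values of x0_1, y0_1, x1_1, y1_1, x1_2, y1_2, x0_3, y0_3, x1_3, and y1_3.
x0_1 = 90, y0_1 = 10, x1_1 = 190, y1_1 = 60, x1_2 = 210, y1_2 = 210, x0_3 = 65, y0_3 = 115, x1_3 = 165, y1_3 = 160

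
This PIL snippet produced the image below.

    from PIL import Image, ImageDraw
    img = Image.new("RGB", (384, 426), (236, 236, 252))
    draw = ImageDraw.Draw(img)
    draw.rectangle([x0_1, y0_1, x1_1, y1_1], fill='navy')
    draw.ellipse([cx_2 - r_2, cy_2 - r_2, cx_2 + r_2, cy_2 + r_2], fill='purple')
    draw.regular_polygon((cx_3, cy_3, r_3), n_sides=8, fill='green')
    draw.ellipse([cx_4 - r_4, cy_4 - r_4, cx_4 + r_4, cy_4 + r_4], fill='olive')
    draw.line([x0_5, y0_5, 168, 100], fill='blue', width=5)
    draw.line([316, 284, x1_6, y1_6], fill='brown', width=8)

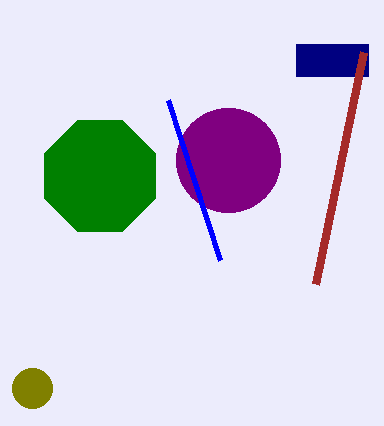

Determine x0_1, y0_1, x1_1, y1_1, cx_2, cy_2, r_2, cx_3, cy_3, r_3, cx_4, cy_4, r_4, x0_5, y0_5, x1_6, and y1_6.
x0_1 = 296, y0_1 = 44, x1_1 = 368, y1_1 = 76, cx_2 = 228, cy_2 = 160, r_2 = 52, cx_3 = 100, cy_3 = 176, r_3 = 60, cx_4 = 32, cy_4 = 388, r_4 = 20, x0_5 = 220, y0_5 = 260, x1_6 = 364, y1_6 = 52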